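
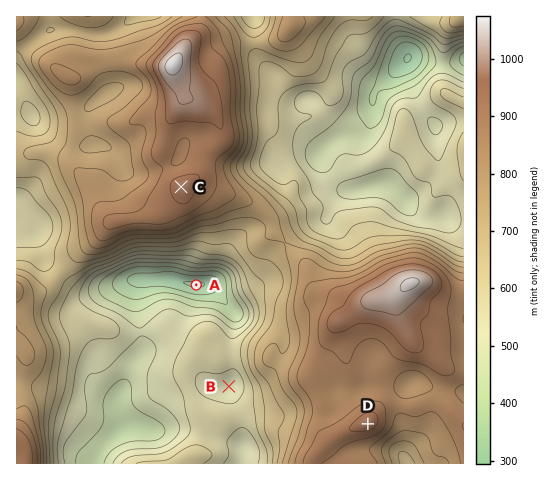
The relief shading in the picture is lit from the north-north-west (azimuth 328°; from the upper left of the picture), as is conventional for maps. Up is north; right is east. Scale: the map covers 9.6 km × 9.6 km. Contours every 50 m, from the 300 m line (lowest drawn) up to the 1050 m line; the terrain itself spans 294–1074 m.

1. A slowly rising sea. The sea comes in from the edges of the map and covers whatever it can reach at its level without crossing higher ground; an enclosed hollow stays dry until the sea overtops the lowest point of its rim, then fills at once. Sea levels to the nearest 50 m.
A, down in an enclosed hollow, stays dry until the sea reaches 500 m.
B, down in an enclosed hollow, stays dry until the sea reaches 550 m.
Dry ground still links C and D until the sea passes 750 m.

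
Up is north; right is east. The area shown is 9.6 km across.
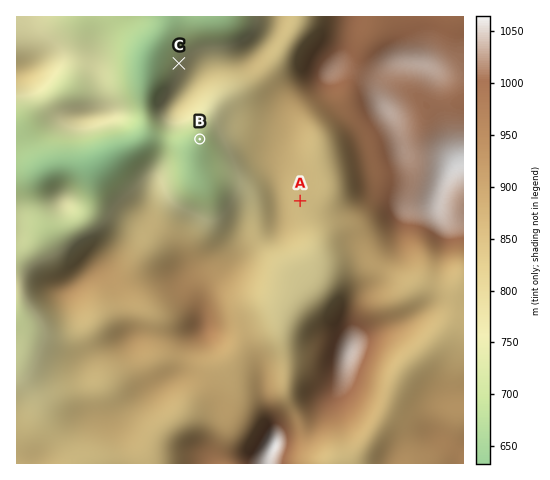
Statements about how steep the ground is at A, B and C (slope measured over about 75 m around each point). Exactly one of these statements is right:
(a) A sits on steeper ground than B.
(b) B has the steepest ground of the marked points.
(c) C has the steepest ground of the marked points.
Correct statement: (c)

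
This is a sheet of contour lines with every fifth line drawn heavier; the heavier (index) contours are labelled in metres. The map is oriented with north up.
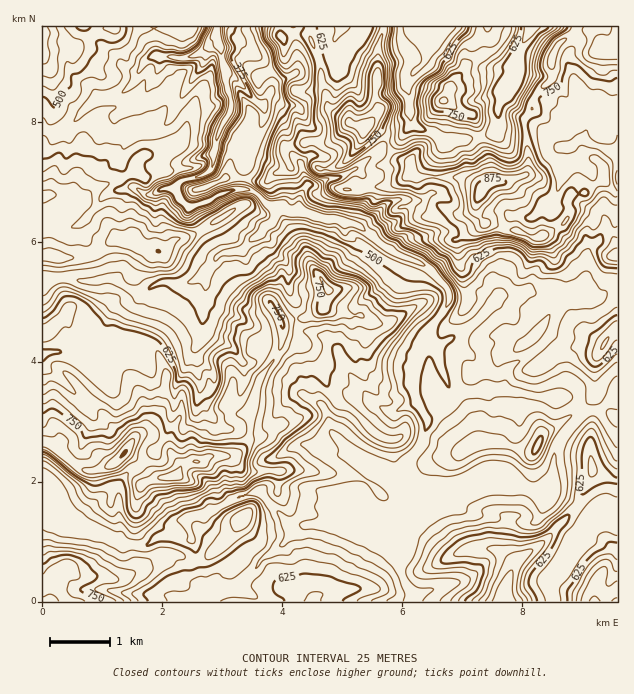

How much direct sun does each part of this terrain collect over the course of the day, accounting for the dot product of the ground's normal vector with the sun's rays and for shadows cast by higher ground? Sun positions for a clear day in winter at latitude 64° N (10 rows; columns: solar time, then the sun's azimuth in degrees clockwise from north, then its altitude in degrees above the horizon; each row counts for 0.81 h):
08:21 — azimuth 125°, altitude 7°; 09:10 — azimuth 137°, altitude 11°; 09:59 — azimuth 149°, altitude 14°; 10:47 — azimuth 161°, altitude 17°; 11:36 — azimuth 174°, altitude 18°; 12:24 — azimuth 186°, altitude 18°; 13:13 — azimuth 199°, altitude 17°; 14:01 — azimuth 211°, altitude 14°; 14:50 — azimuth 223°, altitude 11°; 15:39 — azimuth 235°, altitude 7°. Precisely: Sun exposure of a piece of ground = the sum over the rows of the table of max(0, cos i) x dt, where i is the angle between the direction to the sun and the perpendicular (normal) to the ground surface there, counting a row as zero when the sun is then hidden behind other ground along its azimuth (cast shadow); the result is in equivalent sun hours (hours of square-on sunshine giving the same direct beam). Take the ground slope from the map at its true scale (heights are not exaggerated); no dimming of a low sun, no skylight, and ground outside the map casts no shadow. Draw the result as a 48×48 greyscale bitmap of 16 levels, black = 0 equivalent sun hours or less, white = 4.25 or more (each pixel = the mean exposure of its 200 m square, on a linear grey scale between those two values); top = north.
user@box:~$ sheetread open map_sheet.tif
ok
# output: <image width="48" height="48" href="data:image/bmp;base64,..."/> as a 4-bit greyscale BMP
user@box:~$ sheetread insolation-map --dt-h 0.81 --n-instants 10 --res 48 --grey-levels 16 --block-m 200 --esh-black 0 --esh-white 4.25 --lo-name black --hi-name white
<image width="48" height="48" href="data:image/bmp;base64,Qk32BAAAAAAAAHYAAAAoAAAAMAAAADAAAAABAAQAAAAAAIAEAAATCwAAEwsAABAAAAAAAAAAAAAAABEREQAiIiIAMzMzAERERABVVVUAZmZmAHd3dwCIiIgAmZmZAKqqqgC7u7sAzMzMAN3d3QDu7u4A////AFVDIjVneIdDNoh2Z3mrqHZUMjVlRWdlVWeJmqu6iHiZdmZlVUREVXqYVFRXZWRFZUeGVDV5uqqXlkVEREMzNGi8unVXqGVDVSIiMiNGeHi5eVI0Q0NDRlRYu6hVq4ZDExAAE0QyMjVqmKZDNDNFd2VDRWYxKJdkNCIjRouoZmVXuXdjM0VndmVDIREQAGh2U1Z4m6zbdVNWiXZ3d3d3ZmZDIREzICiHZneJqpqrzbgxJVaYdmdmdmZURVVEQhJ4d3eKl3i73e21EEmHd3d3h3ZmZUMzNERpmXibyYiu//3u+4eHiYh3Vnd3dlVVd2ZpqZv+38U1aH3d3NzMuYdlaHiruXd4mXdnhd+TRstRNJm7lzEkNEVniHeJq7ma23d2U/hUQUl2UREjWrpDRmeKzLVWeLy5eoZmVEVjESSYMhAAFprKlmi8mKdVVWZkRpVERUQzJCE1RRIlZ2esuZqmMlZERVVVQ1dCR0MzUxEkVUN4iHVFeLpjQyRlRVRFQjRkVjM1QjQyRFNWRnZDSIZWiFZ2VEVVVGVYljNVNFUzUlM1VXZ3mnd5dVdmd2ZniYd3dzVkVmVFcSRGVYiIiIeYdmZmd4mau6mZmFU1ZmVWRCN0I0qZl3iIZnZndniWaKqrylRnd2Z2RERBWVeql3iZmHZWZneJZHmHq6l3d3dkRFMldmaHZomJu4d3V4dmh0ZmWnh3dUMRNFRFQ2iGiaqZvLlohlZlV3ZlNiZ3UiEjRFVUSJhXv8qWR8yUmmVFZnVUMiRlNEREVVVVVpYzeIczIDmmWJZmZmZVRDIQI0VFZVVUNDI2Z6mDIAA0d3h2Zmd3dkESRFmXZlVlMAA0hiIzMzMm24iaqYd3iLy6qYi+64ZFMhEmYgASRUJcyqmYqtqHnLmZqqu7qYdSEyJVECEjMUnuuruZzcqYqzNFabp1aqiYYiMiAQEiSO/u3u7//+yoQ0RVVVVCNGqohjQwABEkjruGav//h5uqhnd1VDMzEAOamHMgABNnqM3KqYhSIii6iHd4QzMhIAAVqkQze83fm4V4aZZ5lVV5iHd2YzEQEGMAEmzLzv/96XhUeKu6mXaMqkREWIa4U0eWNt3bWHd5neyql1rKq3RVqDRFVFl5zGAWZFrc/pRGZoZlQxIUhlVVZ0VEVlZ3d0MVZUZ3Um6lZ2UQAAAAI0VXZURFRWRWibclZVeMmYfqYhQxABABRVVUNlRVVVYzRnc0ZlQ1Vru9kgAlRDAVVnh3mXhVZlVmRWhiRkMyN5t6pSSazbVYeIeHZomFZ2VWZWijRTRCaVMUqEfO2nVliXd3eIiYVFZVZVZUclWJdSEUNVeKdDYyVndnd5iHmXRlZjZTOIeXdBE2czQ0eIZDOKh4iKl5mIZVV0NDeYlBZCNndTERRmdkRIiJuoeZd2hEMkE2pEu4dFZUVkMSJnhlaIirrHeIh5iWd0ElVXmZlWVDQzQhQ2qmVWiJqmZmeqiczOc4Z7yahVVEdUQzI0SYMziFVmZEeYeIiJpmaIZWVlVUdkRDI1VnMhFmRg=="/>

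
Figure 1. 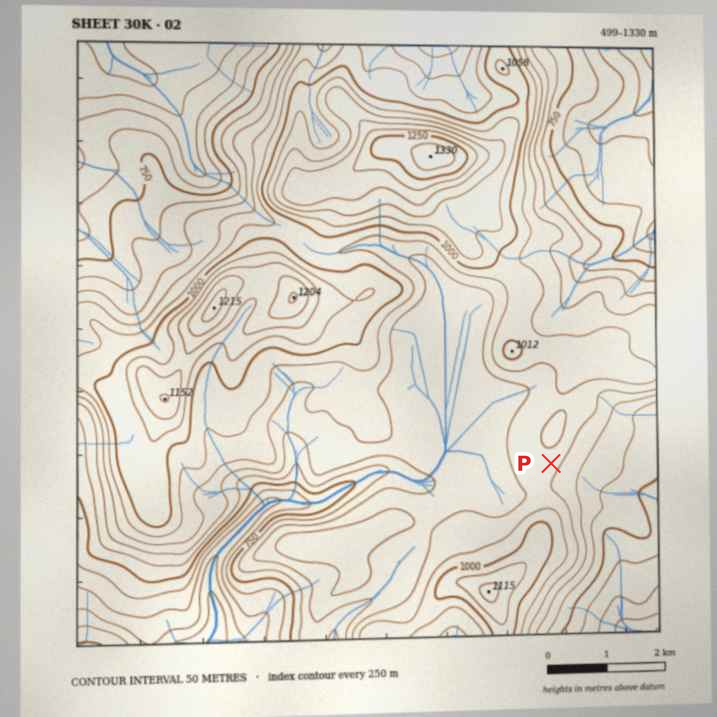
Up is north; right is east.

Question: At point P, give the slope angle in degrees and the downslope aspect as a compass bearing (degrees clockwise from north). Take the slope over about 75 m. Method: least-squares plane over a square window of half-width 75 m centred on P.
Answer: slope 8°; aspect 134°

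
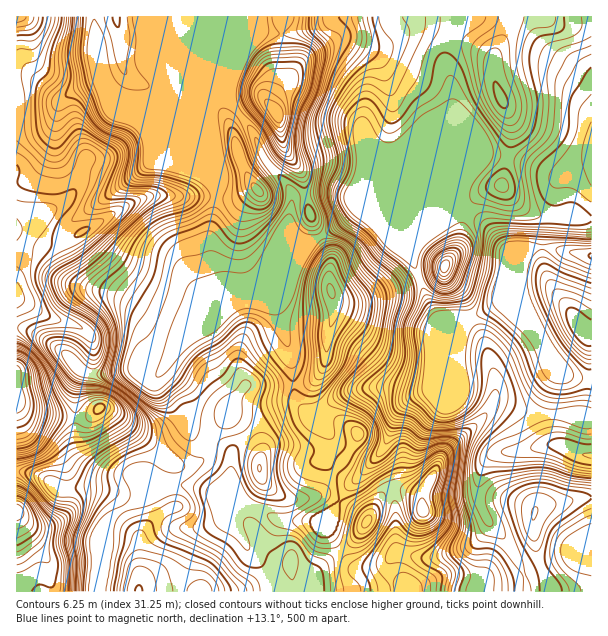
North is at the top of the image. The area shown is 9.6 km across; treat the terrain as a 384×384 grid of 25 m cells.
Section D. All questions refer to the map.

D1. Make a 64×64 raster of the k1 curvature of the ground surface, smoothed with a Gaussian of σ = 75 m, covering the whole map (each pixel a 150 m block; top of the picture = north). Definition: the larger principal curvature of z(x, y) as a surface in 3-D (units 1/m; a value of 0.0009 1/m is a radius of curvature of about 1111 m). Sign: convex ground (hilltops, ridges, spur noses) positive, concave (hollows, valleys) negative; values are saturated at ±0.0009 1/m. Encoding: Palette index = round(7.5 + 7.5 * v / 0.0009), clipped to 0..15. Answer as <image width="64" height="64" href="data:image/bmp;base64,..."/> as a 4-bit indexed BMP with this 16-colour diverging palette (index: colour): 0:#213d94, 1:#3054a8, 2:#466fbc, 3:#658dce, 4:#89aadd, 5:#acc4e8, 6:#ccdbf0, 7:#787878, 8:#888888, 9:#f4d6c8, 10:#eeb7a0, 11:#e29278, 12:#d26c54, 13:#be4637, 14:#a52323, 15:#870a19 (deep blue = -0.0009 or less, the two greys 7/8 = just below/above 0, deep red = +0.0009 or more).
<image width="64" height="64" href="data:image/bmp;base64,Qk12CAAAAAAAAHYAAAAoAAAAQAAAAEAAAAABAAQAAAAAAAAIAAATCwAAEwsAABAAAAAAAAAAlD0hAKhUMAC8b0YAzo1lAN2qiQDoxKwA8NvMAHh4eACIiIgAyNb0AKC37gB4kuIAVGzSADdGvgAjI6UAGQqHAIiJ3od4ibqYiImZqqqYeIiJmIiIiImZmXZ4mYiHmpmZh3neh3iIupiIiZmZiZiIiImYeIiImpmrqZmZiIiqmIiIed2Yh3i6mYiZmYd3iIiYiZh3mHiZiIqqqZmIiLp3d5iK3KmIiaqImZmZiHd4iJmZqYiYd4mIiYiImYiKuGd3mIvLiId4qoiIiIiIh3iIqpiaqql3eZmZhmeZiIu3Z3eYm7pld3iamIiIh4iHiYmqhmi8yod5qqmHeIiInKdnd4mqqnZ3iJqYd4h3eIiZiJl3Z5zrh3q7qqmYd4isp2d3m8zNqHeJmamHiId3iJh4mGd3i+6oit3Ny5d3eKuoh3e9287rh3iImqmZmHeIiHiYd3eJzsma3u7KiHeJqpmYh92oetyYeIh4q7qYd3iIiZmZiJqtyYnO64d4iJmZmaqp24ZYq6mZiHeJqYd3iJmru7upmYvJmr7rZXiZqZmaq7zahmiZiZmHd4iZhneIrMqYiZiHebqqrvx3eJmqqqqrzLl2eZiHd3d3iIiHh3i9uHd4mYeIq6mu/5iImZmZmZmZmGaJmId2d3iJmZmIic2WZneJqYiKmJz/qHeIiIiZh3eYiZmJh3d3eJmZmZiJzKdnd3irh3ipmv/Yd3d3iImHd6qqh4mYd3iJmYiJh4msuYiIiJyoeLqa3/t2Z3iIiId4u6mHiZiIiamYd4mXeJqqqZiHi9qZu5m//6d3eIh3d4mbqIiJqIiaqYd3iZiIiamIh3eL3LqrmJrv6oiIiHd3iZupmaq5iby6mIeImZiJqHd3eKzLmZuXZoz9qIiJmZmqm6qqqsut/9y5iIiZmImYd3eKy6uHeadVV73JiJmqu7qrqqqrzv/9uaupiImYiYd3iJqpmpZ4mHZme8qJmaqqqbupmb3v/7l2eqmIiZmYh3iaqYd5qXd3d3dpupmZmIiZu6iZqr3Jh2VomYiJmZmYmaupdniZiHZ3d2i6mZh3Z4nLqqhmraZndneJmHiaqqmZvcl2d4mYh3d3eaqZh2d2it3bl2fOlFeHd3mpiJqpiIid6piIiZmIiIiJqph3d3eL/rmHed+WZ4iIiaqYqph3d4zrqZiZqZiIiImqmId3h5vsl3Zp76h3iIeImZmqh3d3e+uIiJqqmIeIiqqYiIiInNuHZnrvqYeIh4iHibqHd3d764d5qqiId4iKqYiIiIirqod4rf65iIiHeId4u5iIiIvbh4mqh2d3iJqpiIiIirqJms3v7LmIiId3d3irqYiIitypmZmGVnd4mqiIiIibuYis3tyqqYeIh3d3eJqZiIh5y5mZmYd2Z3iaiIh4iLuomry6mJmYd4iIiHeIiIh3iIm7mZmZmZdnibp3d4iKu5iauod3iIh3iIiHd4iIiHd4msuqqqqqqaqryXd4iJu6iJqodnd3eIiIiHd3d4iHd3ibzKqaqqqqztyod3iIq6mImph3d3d4iIiHd3d3iIh3iJvcqYiaqprf2piIiIi7mIiamHd4d4iIiId3iHeIiIeIm+2oeJmZmt/YiIiIibqIh4mqmIiIiIiId3iIiIiIh4iK7qiIiIiL7/uIiIiJuXeHeJq7qYiIiHd3eIiImYiIiIrvuph3h4rO/7l3d3ipd4iIiJvLmIiHd3d4d4iZmId3ed3LqHd3iZre24Vnd4h3iYiIib3JiHd3d3h3eJmYh3iK25mYh3eIiKzLl2d4iIiaiJh3m+64d3d3iHd4mZmHeb3ad4iIeIiIiqmqmau8zMyImYeJrf2od3eIh3iZq5d539lmeId3d3iJmZmavMy7u4iZqYiIz/ypiZmZmZmsuYr/p2d4d3d3d3iZiJqqmZmYiIiaqIiK7/3dzLqZma7aif51V3d3eHd3iJmZqqiHeId3d3iqiJmb7u3MuYiZ38p5/HVneHiHd3eIiqq6mHd4h4iIiJqpmYiKqZmId4z8mXvqh3iIiId3d4iJqqmHd4iHiJmYmZqph2iIiIh3ntiIntqZmIiIh4h3iIiKuYd3iIiZmImamrqXV4iIh4jPl4r/uqqpiHiHeId3h3mph3eIiIiHeJqrzLl3iHd4if13nvyImZiHiId3h3d3eKqHeIiHiId4m8zNyoh3d4iK+3iv+HiYiIiIiId4d3d4qoiIiIeYd3isypvKiHeIeIv5d8/neJh3eJmIh3d3d3iqmJiIh5mHeL23aJmIeIiIjMh3/9d4h3d3mph3d3d3eaqZiIiImYiIvZVXiIh3iIibmIr/12d3ZmeKmHd3d3iKupiIiIeZh3i8hneIiIiIiJmJr/7ad3Znd4qYh4d3iJu6iIh3d5qGaLuHeIiIiIiIh5vfy9yYd3d3ipiIiHiIq6mIiId3mYd5uYiIiIiIiHh4m+yZzbmIh3iZiIiIiIirqIiIh3iJmJqod4iZmIiId4iK25mtyYiHeJmIiIiIibqYiIiHiIiZqqh4iaiIiIiHiIi7ma3ZiIiImYiIiHeJqph4iIh3iJqZh3iKl3eIiHd4iKuqrNqYiIiYiIh3eImqmHeIh3d4qZmHeIqXd4iIeHiIm6mb3bmIiZiIh3eImaqYd3iHd3mpmXd3ipiIiIiIiIiJmIq8upmZiIiHeImZmph3eIiIeamZh3eKmIiIiId3iIeZmqiZmZmIiIiIiIiJmYd4iJiKqZqId5uYiIiId3eHd4qqlmiZiHeIiIiIh4mZiImZmcupqoiIq4d4iIiIiIiImqqGZ5mHd4iIiHd3eJmJqYiI"/>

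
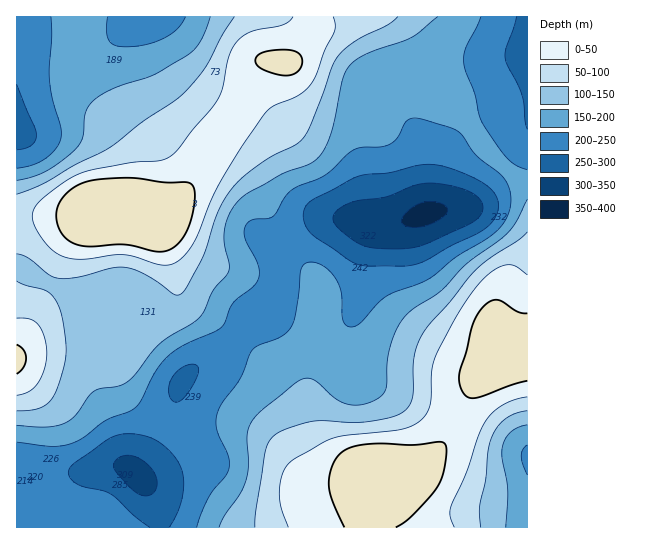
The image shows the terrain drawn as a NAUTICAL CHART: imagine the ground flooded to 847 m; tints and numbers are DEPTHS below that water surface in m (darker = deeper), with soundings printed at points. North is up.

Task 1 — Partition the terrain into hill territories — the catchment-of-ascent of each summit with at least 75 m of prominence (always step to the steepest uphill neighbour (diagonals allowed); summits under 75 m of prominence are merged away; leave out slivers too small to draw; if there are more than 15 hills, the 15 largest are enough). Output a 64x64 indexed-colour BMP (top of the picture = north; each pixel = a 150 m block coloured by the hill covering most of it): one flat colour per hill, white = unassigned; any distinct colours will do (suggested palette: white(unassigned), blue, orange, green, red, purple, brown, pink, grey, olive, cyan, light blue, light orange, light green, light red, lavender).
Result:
<image width="64" height="64" href="data:image/bmp;base64,Qk12CAAAAAAAAHYAAAAoAAAAQAAAAEAAAAABAAQAAAAAAAAIAAATCwAAEwsAABAAAAAAAAAA////ALR3HwAOf/8ALKAsACgn1gC9Z5QAS1aMAMJ34wB/f38AIr28AM++FwDox64AeLv/AIrfmACWmP8A1bDFABERERERERERESIiIiIiIiIiIiIiIiIiIiIiIiIiIiIiERERERERERERIiIiIiIiIiIiIiIiIiIiIiIiIiIiIiIREREREREREREiIiIiIiIiIiIiIiIiIiIiIiIiIiIiIhEREREREREREiIiIiIiIiIiIiIiIiIiIiIiIiIiIiIiERERERERERESIiIiIiIiIiIiIiIiIiIiIiIiIiIiIiIRERERERERESIiIiIiIiIiIiIiIiIiIiIiIiIiIiIiIhERERERERESIiIiIiIiIiIiIiIiIiIiIiIiIiIiIiIiEREzMzMxEREiIiIiIiIiIiIiIiIiIiIiIiIiIiIiIiIzMzMzMzMxESIiIiIiIiIiIiIiIiIiIiIiIiIiIiIiIjMzMzMzMzEREiIiIiIiIiIiIiIiIiIiIiIiIiIiIiIiMzMzMzMzMRERIiIiIiIiIiIiIiIiIiIiIiIiIiIiIiIzMzMzMzMxERESIiIiIiIiIiIiIiIiIiIiIiIiIiIiIjMzMzMzMxERERIiIiIiIiIiIiIiIiIiIiIiIiIiIiIiMzMzMzMzERERESIiIiIiIiIiIiIiIiIiIiIiIiIiIiIzMzMzMzERERERIiIiIiIiIiIiIiIiIiIiIiIiIiIiIjMzMzMzMREREREiIiIiIiIiIiIiIiIiIiIiIiIiIiIiMzMzMzMRERERESIiIiIiIiIiIiIiIiIiIiIiIiIiIiIzMzMzMxERERERIiIiIiIiIiIiIiIiIiIiIiIiIiIiIjMzMzMzERERERESIiIiIiIiIiIiIiIiIiIiIiIiIiIiMzMzMzMREREREREiIiIiIiIiIiIiIiIiIiIiIiIiIiIzMzMzMRERERERERIiIiIiIiIiIiIiIiIiIiIiIiIiIjMzMzMxERERERERERIiIiIiIiIiIiIiIiIiIiIiIiIiMzMzMzERERERERERESIiIiIiIiIiIiIiIiIiIiIiIiIzMzMzMxEREREREREREiIiIiIiIiIiIiIiIiIiIiIiIjMzMzMzERERERERERERIiIiIiIiIiIiIiIiIiIiIiIiMzMzMzMRERERERERERESIiIiIiIiIiIiIiIiIiIiIiIzMzMzMzEREREREREREREiIiIiIiIiIiIiIiIiIiIiIjMzMzMzMxERERERERERERIiIiIiIiIiIiIiIiIiIiIiMzMzMxERERERERERERERESIiIiIiIiIiIiIiIiIiIiIzMzMREREREREREREREREREiIiIiIiIiIiIiIiIiIiIjMzERERERERERERERERERESIiIiIiIiIiIiIiIiIiIiMxERERERERERERERERERERIiIiIiIiIiIiIiIiIiIiIREREREREREREREREREREREiIiIiIiIiIiIiIiIiIiIhERERERERERERERERERERESIiIiIiIiIiIiIiIiIiIiERERERERERERERERERERERIiIiIiIiIiIiIiIiIiIiIRERERERERERERERERERERESIiIiIiIiIiIiIiIiIiIhEREREREREREREREREREREREiIiIiIiIiIiIiIiIiIiEREREREREREREREREREREREREiIiIiIiIiIiIiIiIiIREREREREREREREREREREREREREiIRERESIiIiIiIiIhERERERERERERERERERERERERERERERERERIiIiIiIiERERERERERERERERERERERERERERERERERESIiIiIiIRERERERERERERERERERERERERERERERERERIiIiIiIhEREREREREREREREREREREREREREREREREREiIiIiIiERERERERERERERERERERERERERERERERERESIiIiIiIRERERERERERERERERERERERERERERERERERIiIiIiIhEREREREREREREREREREREREREREREREREREiIiIiIiERERERERERERERERERERERERERERERERERERIiIiIiIREREREREREREREREREREREREREREREREREREiIiIiIhERERERERERERERERERERERERERERERERERERIiIiIiERERERERERERERERERERERERERERERERERERESIiIiIRERERERERERERERERERERERERERERERERERERESIiIhERERERERERERERERERERERERERERERERERERERESIiERERERERERERERERERERERERERERERERERERERERERERERERERERERERERERERERERERERERERERERERERERERERERERERERERERERERERERERERERERERERERERERERERERERERERERERERERERERERERERERERERERERERERERERERERERERERERERERERERERERERERERERERERERERERERERERERERERERERERERERERERERERERERERERERERERERERERERERERERERERERERERERERERERERERERERERERERERERERERERERERERERERERERERERERERERERERERERERERERERERERERERERERERERERERERERERERERERERERERERERERERERERERERERERERERERERERERERERERERERERERERERERERERERERERERERERERERERERERERERERERERERERERERERERERERERERERERERERER"/>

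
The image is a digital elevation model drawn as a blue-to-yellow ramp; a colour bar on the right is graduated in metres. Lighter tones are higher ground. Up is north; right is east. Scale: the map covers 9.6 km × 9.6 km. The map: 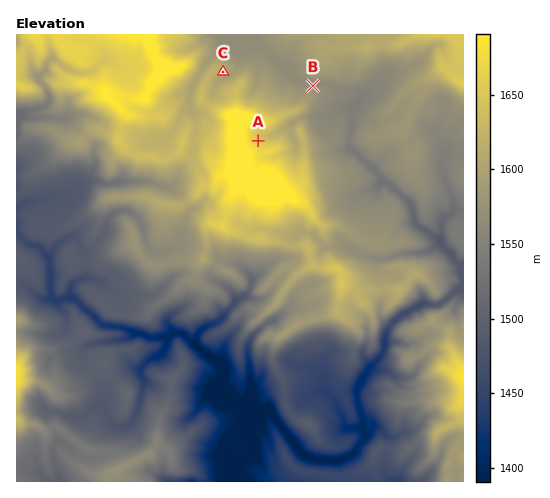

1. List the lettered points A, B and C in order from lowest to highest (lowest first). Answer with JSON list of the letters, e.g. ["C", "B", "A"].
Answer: ["B", "C", "A"]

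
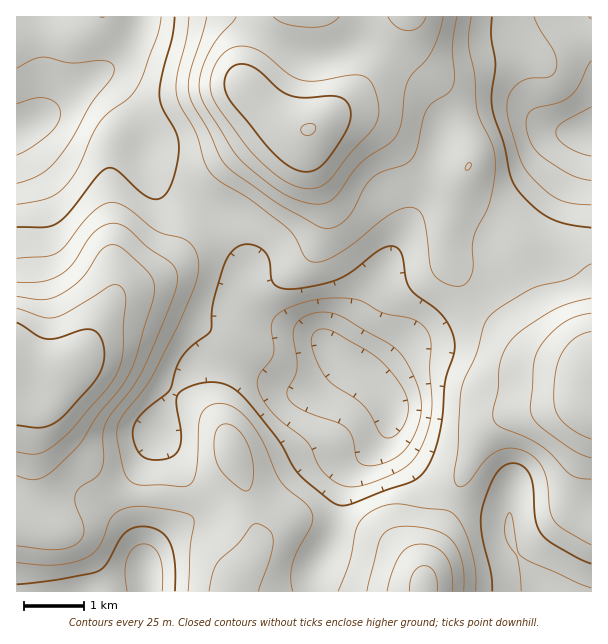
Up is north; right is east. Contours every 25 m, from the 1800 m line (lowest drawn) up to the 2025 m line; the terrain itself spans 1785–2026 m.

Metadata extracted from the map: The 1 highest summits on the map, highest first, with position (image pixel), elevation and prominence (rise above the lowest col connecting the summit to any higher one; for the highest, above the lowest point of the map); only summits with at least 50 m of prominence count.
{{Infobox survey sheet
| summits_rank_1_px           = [309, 129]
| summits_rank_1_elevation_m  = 2026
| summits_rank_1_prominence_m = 241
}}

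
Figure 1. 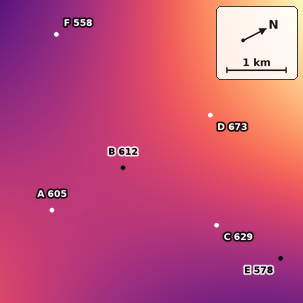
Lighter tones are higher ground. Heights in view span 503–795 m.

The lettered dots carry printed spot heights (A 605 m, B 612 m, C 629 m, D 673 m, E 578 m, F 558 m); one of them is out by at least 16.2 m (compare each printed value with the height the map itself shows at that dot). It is C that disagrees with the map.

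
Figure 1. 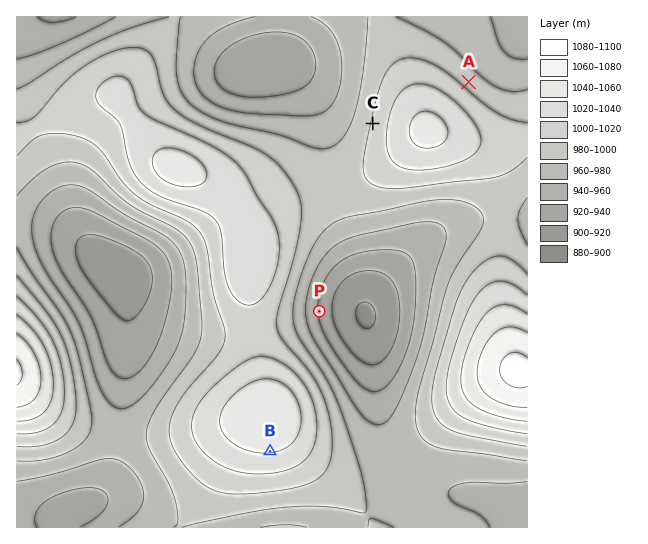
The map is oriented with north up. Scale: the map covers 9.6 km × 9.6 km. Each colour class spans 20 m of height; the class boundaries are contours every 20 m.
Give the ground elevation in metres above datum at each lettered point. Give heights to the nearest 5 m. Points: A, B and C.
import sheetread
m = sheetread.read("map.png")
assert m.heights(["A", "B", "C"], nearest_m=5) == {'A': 995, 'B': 1040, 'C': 1000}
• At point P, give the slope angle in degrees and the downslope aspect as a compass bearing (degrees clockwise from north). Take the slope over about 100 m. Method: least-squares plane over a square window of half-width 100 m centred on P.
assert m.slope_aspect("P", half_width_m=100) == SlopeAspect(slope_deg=5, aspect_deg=87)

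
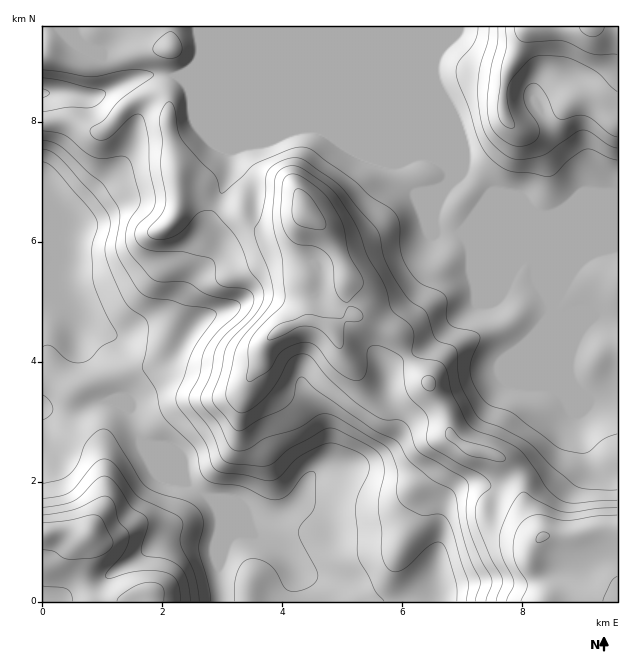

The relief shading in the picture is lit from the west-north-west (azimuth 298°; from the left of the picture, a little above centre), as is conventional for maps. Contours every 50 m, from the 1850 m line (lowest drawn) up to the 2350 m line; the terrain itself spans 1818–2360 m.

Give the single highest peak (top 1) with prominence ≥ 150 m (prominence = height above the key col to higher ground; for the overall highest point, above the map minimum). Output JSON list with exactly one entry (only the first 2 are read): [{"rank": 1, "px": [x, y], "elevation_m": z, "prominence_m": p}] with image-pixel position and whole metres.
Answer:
[{"rank": 1, "px": [89, 534], "elevation_m": 2139, "prominence_m": 254}]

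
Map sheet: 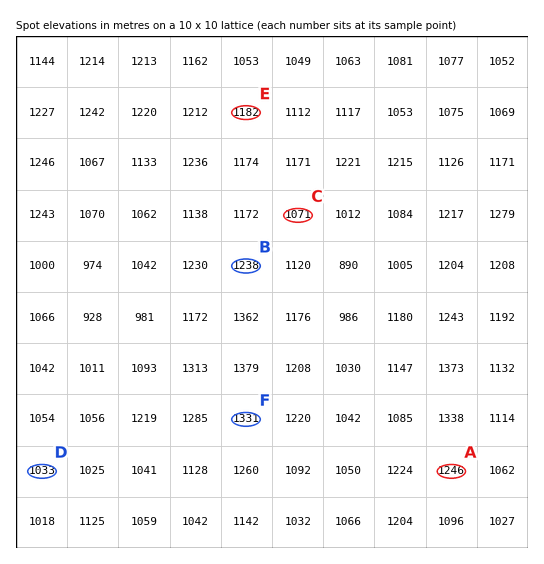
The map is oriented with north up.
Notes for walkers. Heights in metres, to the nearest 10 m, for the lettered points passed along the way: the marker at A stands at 1250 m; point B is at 1240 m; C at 1070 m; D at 1030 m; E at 1180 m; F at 1330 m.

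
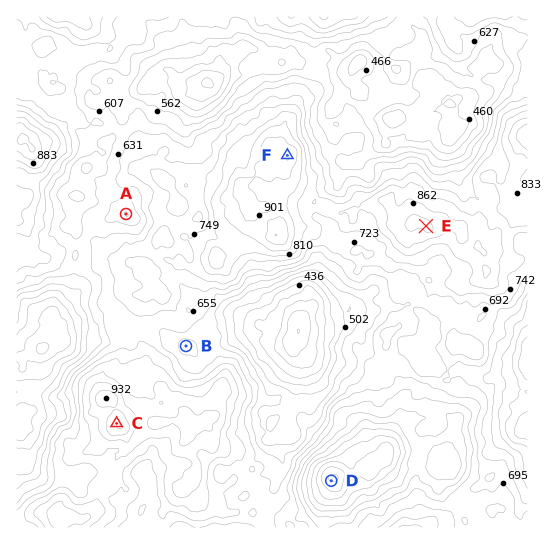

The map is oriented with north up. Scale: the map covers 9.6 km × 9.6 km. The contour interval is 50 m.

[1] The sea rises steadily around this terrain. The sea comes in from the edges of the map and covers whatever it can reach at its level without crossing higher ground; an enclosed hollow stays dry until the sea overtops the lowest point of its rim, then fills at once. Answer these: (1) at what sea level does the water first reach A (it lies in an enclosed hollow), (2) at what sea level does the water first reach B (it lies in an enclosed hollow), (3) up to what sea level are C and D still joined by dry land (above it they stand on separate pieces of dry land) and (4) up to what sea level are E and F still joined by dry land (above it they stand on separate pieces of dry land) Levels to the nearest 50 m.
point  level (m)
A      600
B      650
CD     700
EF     750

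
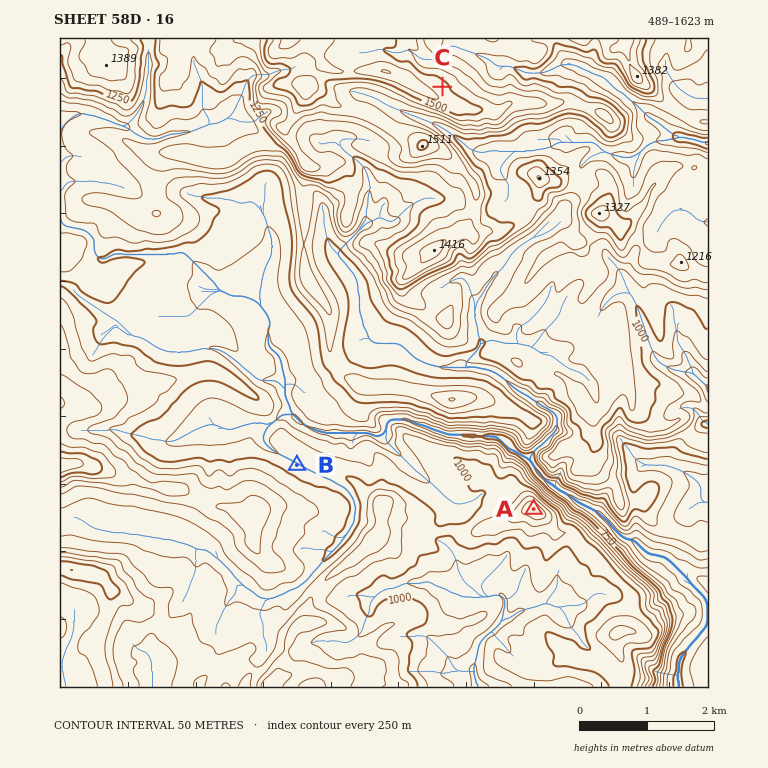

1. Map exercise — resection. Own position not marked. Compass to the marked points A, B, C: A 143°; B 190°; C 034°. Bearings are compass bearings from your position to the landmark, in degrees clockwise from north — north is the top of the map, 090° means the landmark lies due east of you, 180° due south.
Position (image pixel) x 335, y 246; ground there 1000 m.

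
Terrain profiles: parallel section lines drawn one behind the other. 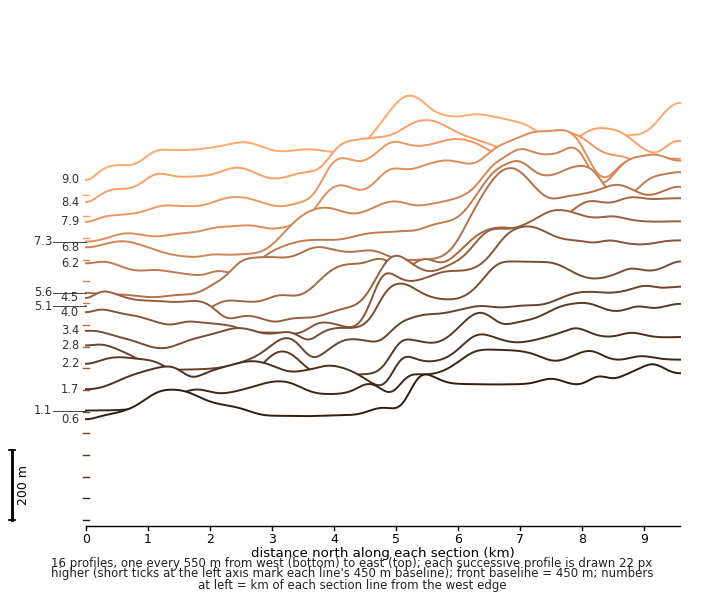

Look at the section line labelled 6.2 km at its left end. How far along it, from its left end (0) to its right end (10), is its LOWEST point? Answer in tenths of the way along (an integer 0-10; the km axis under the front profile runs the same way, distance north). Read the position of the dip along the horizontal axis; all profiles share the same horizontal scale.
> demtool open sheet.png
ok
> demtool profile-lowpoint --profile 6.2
2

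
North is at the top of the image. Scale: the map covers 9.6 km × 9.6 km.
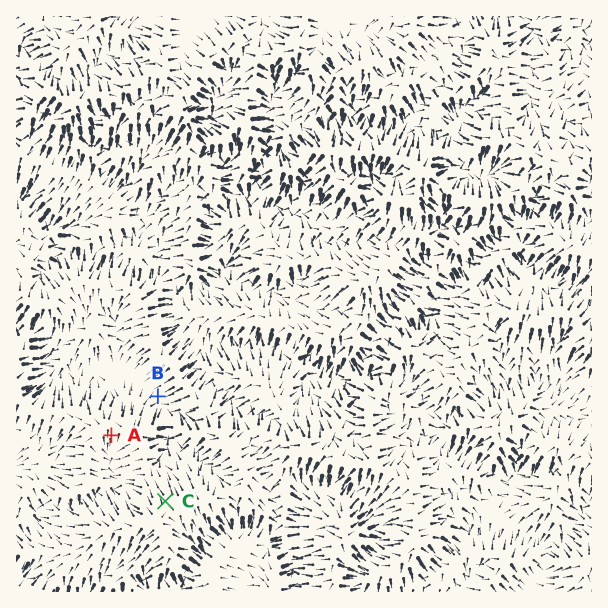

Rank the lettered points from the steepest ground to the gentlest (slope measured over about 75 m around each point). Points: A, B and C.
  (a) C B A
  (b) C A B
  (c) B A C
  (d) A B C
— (b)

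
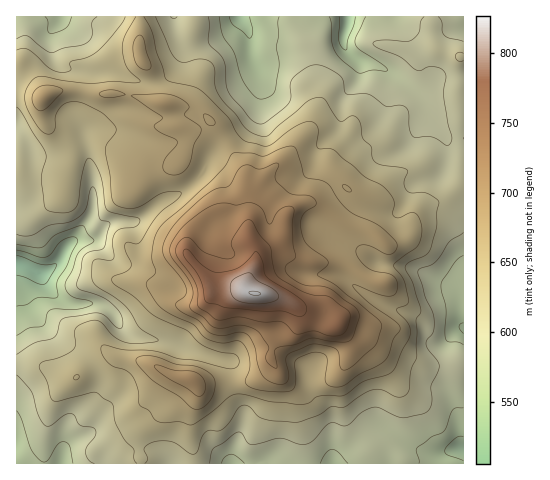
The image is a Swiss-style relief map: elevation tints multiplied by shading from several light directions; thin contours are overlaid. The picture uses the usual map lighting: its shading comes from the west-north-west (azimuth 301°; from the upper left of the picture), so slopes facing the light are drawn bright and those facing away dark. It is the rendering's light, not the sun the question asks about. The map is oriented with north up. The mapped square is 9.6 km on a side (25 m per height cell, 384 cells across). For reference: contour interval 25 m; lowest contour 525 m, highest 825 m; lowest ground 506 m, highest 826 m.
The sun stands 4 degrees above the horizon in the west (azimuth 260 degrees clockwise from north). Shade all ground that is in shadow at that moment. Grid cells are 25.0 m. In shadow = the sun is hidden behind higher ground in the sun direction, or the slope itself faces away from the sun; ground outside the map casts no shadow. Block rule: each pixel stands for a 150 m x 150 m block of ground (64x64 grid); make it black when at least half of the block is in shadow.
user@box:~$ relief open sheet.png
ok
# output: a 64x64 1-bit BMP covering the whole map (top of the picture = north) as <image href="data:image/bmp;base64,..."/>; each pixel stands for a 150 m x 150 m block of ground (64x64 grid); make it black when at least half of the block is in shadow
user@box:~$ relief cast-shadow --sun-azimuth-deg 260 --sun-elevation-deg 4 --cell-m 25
<image width="64" height="64" href="data:image/bmp;base64,Qk0+AgAAAAAAAD4AAAAoAAAAQAAAAEAAAAABAAEAAAAAAAACAAATCwAAEwsAAAIAAAAAAAAA////AAAAAAAAAAAcAAAAAAAAABwAAAAAAAAAMAAAAAAAAAAgAAAAAAAAAAAAAAAAAAAAAAAAAAAAAAAAAAAAAAAAAAAAAAAAAAAAGAAAAAAAAAAcAAAAAAAAAB4AAAAAAAAAPgHAgAAAAAA+A8AAAAAAAH4D4AAAAAAP+AfgBwAAAB+AB8AH8AAAAAAAAAf8AAcAAAAAD/8ABwAAAAGB/wAPAAAAAeH/AA4AAAAB//8ADAAAAAH//wAAAAAAA///AAAAAADn//8AAAAAD+fz/wAAAAAf/8f/AAAAAD//h/8AAAAAP/4H/wAAAAAfwHP/AAAAcB+AAAwGAABwHoACHAYAAHA94AJ8AAAAQDnwBnwAAAAAOfAMOAAAAAA58AA4AEAAADHgADAAYAAAAMAAAABgAAAAAAAAAPAAAAAABwAAYAAAAAAAAABgAAAAAAAAAGAAAAAA4AAAQAAAAADAAAAAAAAAwAAAAAAAAAAAAAAAAAAAAAAAAAAAAAGAAAAAAAAAA+AAAAAAAAAD8AAAAAAAAAfwAAAABAAAD/gAAAAGAAAf+AAAAAYAAB/wAAAAAAAAH+AAAAAAAAAP4AAAAAQAAA/AAYAADAAeD+ABgAAYAB8P4AOAADgAPw/ABwAAOAA/D4APAAA4AD8cAA8AAAAAPx4ADwAAAAA/H4AHAAAAAD8fgAcAAA=="/>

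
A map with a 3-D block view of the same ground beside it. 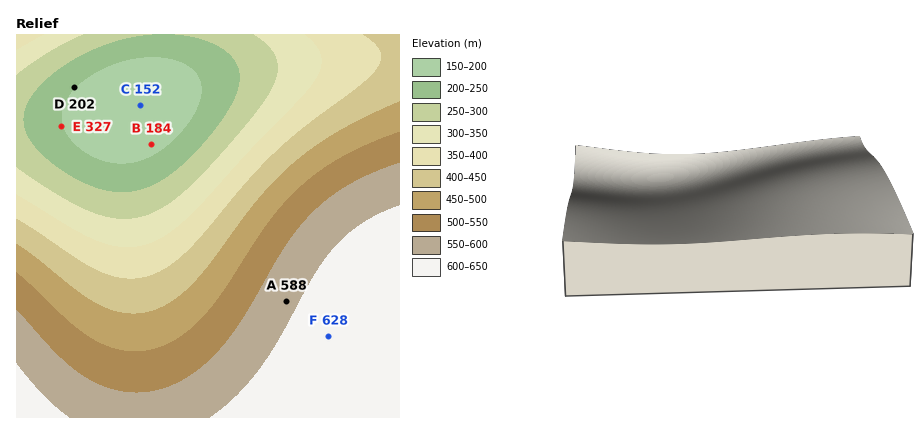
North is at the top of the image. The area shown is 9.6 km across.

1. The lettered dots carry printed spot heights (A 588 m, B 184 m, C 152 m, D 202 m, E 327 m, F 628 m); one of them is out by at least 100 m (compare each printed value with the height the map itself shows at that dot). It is E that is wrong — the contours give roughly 202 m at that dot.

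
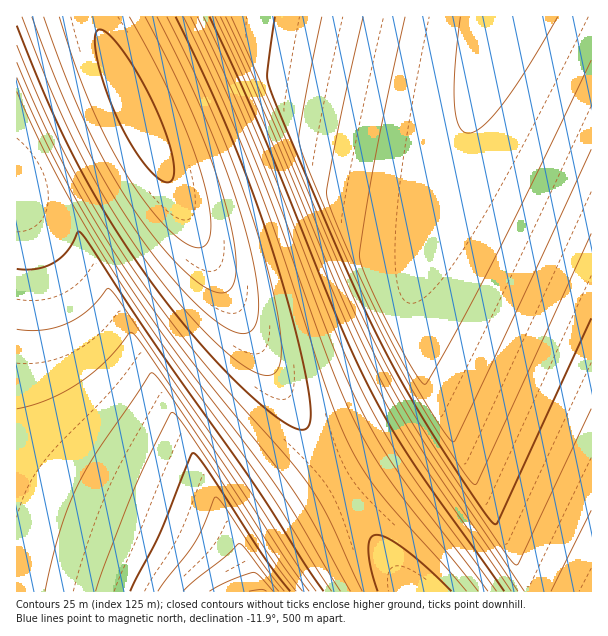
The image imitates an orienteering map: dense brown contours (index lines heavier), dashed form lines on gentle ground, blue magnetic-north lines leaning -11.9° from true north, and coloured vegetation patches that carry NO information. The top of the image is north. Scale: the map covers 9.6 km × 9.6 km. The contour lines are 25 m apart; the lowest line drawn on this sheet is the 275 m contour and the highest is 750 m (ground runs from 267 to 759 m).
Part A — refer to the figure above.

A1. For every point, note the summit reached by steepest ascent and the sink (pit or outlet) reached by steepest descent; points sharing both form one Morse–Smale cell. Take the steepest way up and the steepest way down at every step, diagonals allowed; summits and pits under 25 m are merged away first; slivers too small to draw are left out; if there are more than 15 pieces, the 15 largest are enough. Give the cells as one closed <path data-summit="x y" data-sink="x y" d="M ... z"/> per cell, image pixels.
<path data-summit="137 114" data-sink="261 591" d="M93 16l-77 1 0 574 236 1 0-13-11-27 0-7 97-61 0-4-55-88-75-135-68-134-42-91z"/><path data-summit="137 114" data-sink="509 17" d="M506 16l-412 1 4 15 42 91 68 134 64 117 67 108 101-63 0-6-4-11-28-58-4-9 0-18 48-149z"/><path data-summit="591 591" data-sink="509 17" d="M591 16l-84 0-2 2-53 150-48 149 0 18 12 30 115 227 61-1z"/><path data-summit="414 591" data-sink="509 17" d="M441 415l-3 6-93 57-5 5 48 78 22 31 120 0 0-4z"/><path data-summit="414 591" data-sink="261 591" d="M339 482l-98 63 0 7 9 21 4 19 155-1z"/>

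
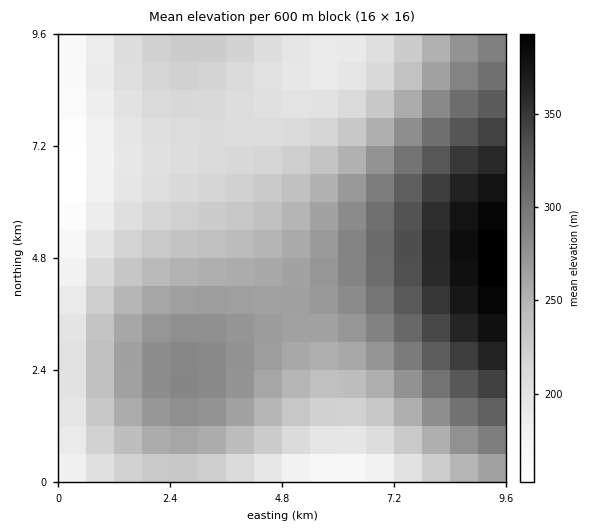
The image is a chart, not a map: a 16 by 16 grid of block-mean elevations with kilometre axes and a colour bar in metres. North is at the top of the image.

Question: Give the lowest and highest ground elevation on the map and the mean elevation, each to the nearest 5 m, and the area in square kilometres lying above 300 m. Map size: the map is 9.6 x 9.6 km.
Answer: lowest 135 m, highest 395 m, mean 250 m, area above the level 15.8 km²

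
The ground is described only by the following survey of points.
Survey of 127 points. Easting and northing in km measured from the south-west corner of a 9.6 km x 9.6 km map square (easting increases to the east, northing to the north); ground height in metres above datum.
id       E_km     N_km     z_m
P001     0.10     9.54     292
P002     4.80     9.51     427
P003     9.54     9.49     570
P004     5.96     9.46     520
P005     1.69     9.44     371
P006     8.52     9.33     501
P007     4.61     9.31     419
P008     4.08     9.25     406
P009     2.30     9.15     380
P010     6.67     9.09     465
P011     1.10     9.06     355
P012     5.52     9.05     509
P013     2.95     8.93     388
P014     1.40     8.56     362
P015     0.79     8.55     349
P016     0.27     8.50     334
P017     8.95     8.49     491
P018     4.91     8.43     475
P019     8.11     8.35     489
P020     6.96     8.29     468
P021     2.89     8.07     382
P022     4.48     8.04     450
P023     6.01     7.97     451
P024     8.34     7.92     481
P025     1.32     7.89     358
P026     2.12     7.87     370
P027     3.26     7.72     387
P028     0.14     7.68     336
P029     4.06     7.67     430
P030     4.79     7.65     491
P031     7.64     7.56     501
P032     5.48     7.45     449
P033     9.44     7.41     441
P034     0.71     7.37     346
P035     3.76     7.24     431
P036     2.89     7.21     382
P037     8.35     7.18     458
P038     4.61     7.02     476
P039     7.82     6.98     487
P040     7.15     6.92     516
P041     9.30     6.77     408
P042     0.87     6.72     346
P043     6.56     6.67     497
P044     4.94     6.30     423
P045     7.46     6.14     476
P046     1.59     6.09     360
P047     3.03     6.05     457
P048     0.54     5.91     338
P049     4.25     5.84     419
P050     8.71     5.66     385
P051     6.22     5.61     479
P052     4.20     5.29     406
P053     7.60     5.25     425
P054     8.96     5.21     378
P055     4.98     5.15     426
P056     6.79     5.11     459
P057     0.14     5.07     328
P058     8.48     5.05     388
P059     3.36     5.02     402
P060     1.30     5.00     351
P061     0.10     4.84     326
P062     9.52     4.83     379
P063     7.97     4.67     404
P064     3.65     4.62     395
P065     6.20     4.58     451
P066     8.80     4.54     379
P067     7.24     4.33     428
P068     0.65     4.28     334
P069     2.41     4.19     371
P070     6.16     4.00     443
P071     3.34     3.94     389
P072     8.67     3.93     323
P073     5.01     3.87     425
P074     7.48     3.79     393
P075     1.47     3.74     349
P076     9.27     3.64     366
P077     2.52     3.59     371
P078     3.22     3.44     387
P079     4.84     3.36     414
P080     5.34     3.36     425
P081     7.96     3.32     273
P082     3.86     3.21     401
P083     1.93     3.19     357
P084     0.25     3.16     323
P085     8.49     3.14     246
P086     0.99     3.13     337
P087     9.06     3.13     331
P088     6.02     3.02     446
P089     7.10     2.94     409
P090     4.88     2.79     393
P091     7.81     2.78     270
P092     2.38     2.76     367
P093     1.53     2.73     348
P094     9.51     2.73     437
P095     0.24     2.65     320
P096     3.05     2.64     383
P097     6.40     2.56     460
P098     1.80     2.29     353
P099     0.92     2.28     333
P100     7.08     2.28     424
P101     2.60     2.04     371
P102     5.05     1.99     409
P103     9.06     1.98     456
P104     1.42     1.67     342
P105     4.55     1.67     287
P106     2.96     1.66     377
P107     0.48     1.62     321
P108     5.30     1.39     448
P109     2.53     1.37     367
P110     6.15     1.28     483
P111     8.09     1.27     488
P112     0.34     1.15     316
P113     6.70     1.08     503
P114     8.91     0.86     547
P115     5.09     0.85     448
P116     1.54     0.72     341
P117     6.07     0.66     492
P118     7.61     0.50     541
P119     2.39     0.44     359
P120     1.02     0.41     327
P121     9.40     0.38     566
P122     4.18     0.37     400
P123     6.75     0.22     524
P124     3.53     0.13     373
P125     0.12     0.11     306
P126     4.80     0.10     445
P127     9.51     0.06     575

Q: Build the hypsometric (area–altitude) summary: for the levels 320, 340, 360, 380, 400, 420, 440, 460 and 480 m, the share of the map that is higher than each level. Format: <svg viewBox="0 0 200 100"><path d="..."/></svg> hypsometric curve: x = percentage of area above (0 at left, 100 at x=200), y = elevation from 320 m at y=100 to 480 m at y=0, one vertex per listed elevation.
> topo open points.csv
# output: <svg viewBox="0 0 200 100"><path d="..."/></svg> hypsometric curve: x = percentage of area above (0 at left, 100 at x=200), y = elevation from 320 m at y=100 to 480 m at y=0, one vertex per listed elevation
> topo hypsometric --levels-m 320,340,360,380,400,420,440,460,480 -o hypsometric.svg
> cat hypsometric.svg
<svg viewBox="0 0 200 100"><path d="M190 100l-17-12-21-13-24-13-22-12-18-12-18-13-21-13-17-12"/></svg>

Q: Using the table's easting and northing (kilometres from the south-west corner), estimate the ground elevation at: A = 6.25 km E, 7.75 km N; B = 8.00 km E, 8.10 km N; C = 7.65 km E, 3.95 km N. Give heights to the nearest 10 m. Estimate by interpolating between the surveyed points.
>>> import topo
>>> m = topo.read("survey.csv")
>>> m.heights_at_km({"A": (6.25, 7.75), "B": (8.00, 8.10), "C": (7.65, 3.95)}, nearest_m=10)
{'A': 450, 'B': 490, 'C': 380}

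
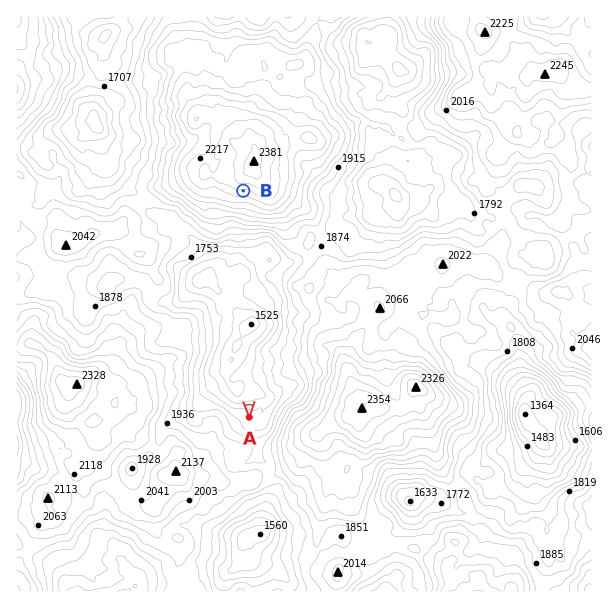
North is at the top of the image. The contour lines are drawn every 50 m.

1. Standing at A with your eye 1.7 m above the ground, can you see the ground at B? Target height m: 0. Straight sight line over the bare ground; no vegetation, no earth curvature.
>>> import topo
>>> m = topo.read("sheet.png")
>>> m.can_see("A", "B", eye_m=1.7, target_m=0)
True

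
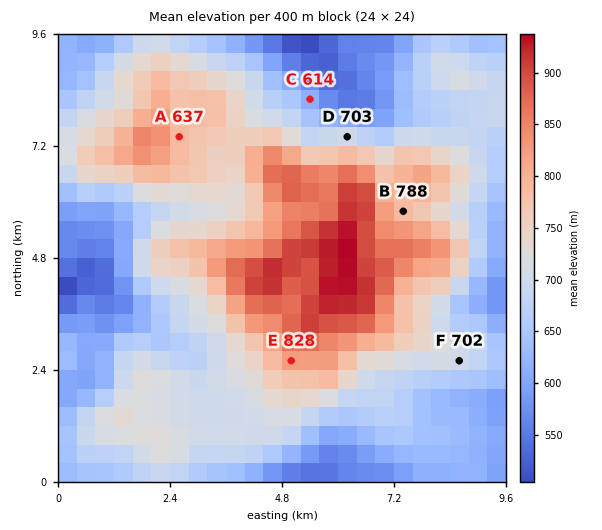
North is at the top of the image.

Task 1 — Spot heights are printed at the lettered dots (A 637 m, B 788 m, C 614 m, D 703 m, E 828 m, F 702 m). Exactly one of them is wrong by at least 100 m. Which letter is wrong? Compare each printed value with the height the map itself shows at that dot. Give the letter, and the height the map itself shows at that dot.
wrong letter A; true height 787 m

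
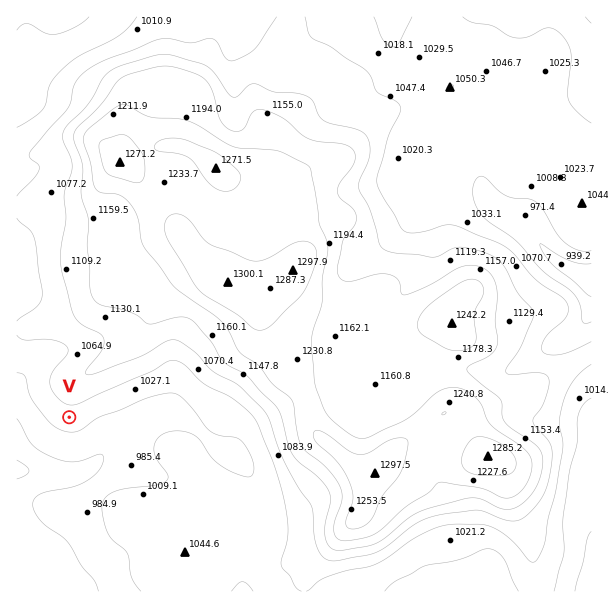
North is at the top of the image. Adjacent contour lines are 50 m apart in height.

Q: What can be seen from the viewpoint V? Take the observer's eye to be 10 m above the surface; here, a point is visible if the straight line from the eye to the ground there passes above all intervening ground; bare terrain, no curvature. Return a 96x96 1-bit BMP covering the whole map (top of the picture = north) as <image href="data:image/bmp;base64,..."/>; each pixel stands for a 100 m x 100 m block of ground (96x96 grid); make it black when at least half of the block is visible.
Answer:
<image width="96" height="96" href="data:image/bmp;base64,Qk2+BAAAAAAAAD4AAAAoAAAAYAAAAGAAAAABAAEAAAAAAIAEAAATCwAAEwsAAAIAAAAAAAAA////AAAAAAD8AeAAAAYAAAAAAAD8APAAAB8AAAAAAAD8AHwAAB+AAAAAAAD4AD8AADnAAAAAAADwIA/AAD3gAAAAAADgIAPgAD/wAAAAAADAMAHwAD/wAAAAAACAOAH4AD/4AAAAAAAAPgH4AD/8AAAAAAAAPwH4AD/8AAAAAACAP4H8AD/+AAAAAACAP+H8AD//AAAAAADA///+AH//gAAAAAD////+AH//gAAAAAD/////AP//wAAAAAD/////gP//wAAAAAD//////f//wAAAAAD/////////wAAAAAD/////////wAAAAAD/////////4AAAAAAAH///////8AAAAAAAD///////AAAAAAAAB//8P//8AAAAAAAD5//4P//4AAAAAAAP9//4///wAAAAAAAf///////gAAAAAAAf///////AAAAAAAAP///////AAAAAAAAH//////+AAAAAAAAD//////+AAAAAAAAD//////8AAAAAAAAB//////8AAAAAAAAB//////4AAAAAAAAA//////wAAAAAAAAAH/////gAAAAAAAAAB/9///gAAAAAAAAAAf4///gAAAAAAAAAAHw///AAAAAAAAAAAHw///AAAAAAAAAAADw//+AAAAAAAAAAABw//wAAAAAAAAAAAAg//wAAAAAAAAAAAAA//wAAAAAAAAAAAAAf/wAAAAAAAAAAAAAf/wAAAAAAAAAAAAAf/wAAAAAAAAAAAAAf/gAAAAAAAAAAAAAf/AAAAAAAAAAAAAAf+AAAAAAAAAAAAAAf8AAAAAAAAAAAAAAf4AAAAAAAAAAAAAAfgAAAAAAAAAAAAAAfAAAAAAAAAAAAAAAeAAAAAAAAAAAAAAAMAAAAAAAAAAAAAAAIAAAAAAAAAAAAAAAAAAAAAAAAAAAAAAAAAAAAAAAAAAAAAAAAAAAAAAAAAAAAAAAAAAAAAAAAAAAAAAAAAAAAAAAAAAAAAAAAAAAAAAAAAAAAAAAAAAAAAAAAAAAAAAAAAAAAAAAAAAAAAAAAAAAAAAAAAAAAAAAAAAAAAAAAAAAAAAAAAAAAAAAAAAAAAAAAAAAAAAAAAAAAAAAAAAAAAAAAAAAAAAAAAAAAAAAAAAAAAAAAAAAAAAAAAAAAAAAAAAAAAAAAAAAAAAAAAAAAAAAAAAAAAAAAAAAAAAAAAAAAAAAAAAAAAAAAAAAAAAAAAAAAAAAAAAAAAAAAAAAAAAAAAAAAAAAAAAAAAAAAAAAAAAAAAAAAAAAAAAAAAAAAAAAAAAAAAAAAAAAAAAAAAAAAAAAAAAAAAAAAAAAAAAAAAAAAAAAAAAAAAAAAAAAAAAAAAAAAAAAAAAAAAAAAAAAAAAAAAAAAAAAAAAAAAAAAAAAAAAAAAAAAAAAAAAAAAAAAAAAAAAAAAAAAAAAAAAAAAAAAAAAAAAAAAAAAAAAAAAAAAAAAAAAAAAAAAAAAAAAAAAAAAAAAAAAAAAAAAAAAAAAAAAAAAAAAAAAAAAAAAAAAAAAAAAAAAAAAAAAAAAAAAAAAAAA="/>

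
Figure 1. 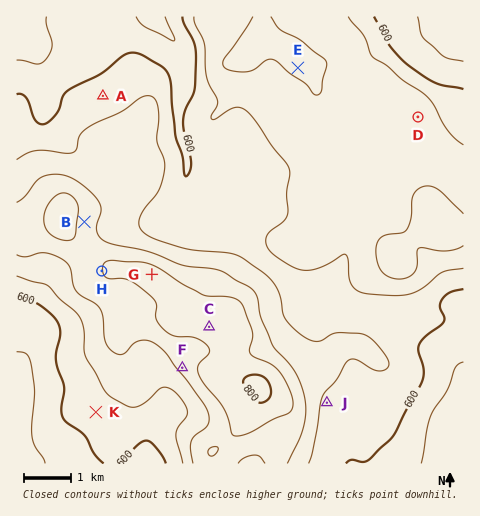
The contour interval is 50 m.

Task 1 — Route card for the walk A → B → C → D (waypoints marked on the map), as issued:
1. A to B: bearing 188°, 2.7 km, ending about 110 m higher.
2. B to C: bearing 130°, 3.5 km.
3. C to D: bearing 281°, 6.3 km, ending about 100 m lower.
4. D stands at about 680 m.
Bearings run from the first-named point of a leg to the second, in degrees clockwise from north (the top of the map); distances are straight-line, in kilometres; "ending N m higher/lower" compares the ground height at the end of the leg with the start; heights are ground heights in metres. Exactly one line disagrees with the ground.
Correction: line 3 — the bearing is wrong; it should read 45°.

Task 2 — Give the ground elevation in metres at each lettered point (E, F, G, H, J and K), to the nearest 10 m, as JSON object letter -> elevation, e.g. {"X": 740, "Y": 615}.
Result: {"E": 710, "F": 710, "G": 770, "H": 750, "J": 640, "K": 630}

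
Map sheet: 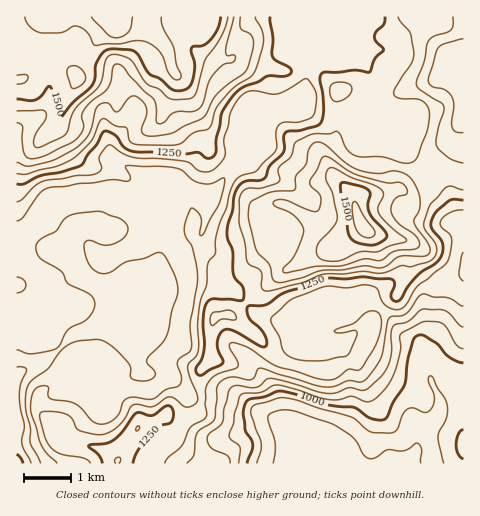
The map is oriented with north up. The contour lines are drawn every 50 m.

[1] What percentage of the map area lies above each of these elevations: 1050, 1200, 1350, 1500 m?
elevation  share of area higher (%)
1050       90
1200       53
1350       23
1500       7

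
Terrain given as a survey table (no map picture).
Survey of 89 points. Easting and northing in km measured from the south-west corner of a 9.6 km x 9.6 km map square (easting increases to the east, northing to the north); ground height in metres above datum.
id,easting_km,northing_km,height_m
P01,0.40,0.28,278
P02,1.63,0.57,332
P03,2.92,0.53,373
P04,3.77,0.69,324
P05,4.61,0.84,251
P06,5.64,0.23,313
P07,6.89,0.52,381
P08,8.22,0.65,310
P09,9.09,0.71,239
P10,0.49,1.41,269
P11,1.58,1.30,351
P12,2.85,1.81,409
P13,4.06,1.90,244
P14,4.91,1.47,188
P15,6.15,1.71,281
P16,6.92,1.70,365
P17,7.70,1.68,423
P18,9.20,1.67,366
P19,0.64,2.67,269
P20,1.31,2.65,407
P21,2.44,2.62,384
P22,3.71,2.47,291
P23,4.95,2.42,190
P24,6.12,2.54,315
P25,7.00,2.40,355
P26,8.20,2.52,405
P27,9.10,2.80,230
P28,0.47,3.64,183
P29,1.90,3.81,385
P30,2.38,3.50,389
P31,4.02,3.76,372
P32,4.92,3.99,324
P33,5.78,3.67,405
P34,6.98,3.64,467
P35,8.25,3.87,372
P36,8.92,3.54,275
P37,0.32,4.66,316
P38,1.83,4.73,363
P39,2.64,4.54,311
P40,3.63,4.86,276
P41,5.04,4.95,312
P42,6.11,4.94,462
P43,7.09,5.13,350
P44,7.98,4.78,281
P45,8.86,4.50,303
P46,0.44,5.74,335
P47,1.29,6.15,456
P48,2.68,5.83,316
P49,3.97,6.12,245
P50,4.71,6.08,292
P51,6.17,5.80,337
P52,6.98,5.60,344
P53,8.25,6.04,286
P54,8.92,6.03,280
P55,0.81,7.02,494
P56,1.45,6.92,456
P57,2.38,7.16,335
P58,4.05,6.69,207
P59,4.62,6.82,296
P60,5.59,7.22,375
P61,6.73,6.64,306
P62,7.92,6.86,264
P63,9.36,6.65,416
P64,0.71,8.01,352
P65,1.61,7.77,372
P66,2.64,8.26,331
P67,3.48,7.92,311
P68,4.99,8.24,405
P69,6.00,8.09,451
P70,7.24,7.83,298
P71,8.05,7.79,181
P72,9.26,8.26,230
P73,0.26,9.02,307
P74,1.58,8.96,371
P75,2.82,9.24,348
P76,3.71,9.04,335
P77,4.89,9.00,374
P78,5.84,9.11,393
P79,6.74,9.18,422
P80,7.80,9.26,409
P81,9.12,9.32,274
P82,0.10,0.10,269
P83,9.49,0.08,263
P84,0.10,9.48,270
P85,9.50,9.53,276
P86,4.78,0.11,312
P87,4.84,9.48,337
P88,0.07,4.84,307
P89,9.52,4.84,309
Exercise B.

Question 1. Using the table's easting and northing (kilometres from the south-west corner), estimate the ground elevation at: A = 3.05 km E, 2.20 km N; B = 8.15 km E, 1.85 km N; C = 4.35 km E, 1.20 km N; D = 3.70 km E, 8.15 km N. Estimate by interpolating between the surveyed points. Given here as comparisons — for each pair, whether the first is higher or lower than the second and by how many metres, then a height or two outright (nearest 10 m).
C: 170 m lower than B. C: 150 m lower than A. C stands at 220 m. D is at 310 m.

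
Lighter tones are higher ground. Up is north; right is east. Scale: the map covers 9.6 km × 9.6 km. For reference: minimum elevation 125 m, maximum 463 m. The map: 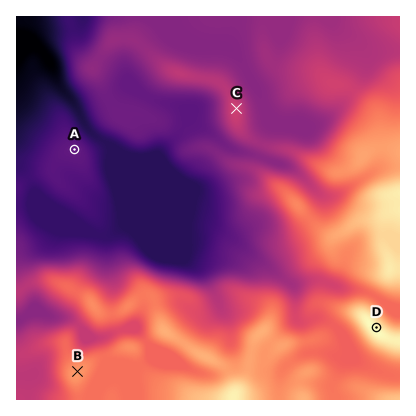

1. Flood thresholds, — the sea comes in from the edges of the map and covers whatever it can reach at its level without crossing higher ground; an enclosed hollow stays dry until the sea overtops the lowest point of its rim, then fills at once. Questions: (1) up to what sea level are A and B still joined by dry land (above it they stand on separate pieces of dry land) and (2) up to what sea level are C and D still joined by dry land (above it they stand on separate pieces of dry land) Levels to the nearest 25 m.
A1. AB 200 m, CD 275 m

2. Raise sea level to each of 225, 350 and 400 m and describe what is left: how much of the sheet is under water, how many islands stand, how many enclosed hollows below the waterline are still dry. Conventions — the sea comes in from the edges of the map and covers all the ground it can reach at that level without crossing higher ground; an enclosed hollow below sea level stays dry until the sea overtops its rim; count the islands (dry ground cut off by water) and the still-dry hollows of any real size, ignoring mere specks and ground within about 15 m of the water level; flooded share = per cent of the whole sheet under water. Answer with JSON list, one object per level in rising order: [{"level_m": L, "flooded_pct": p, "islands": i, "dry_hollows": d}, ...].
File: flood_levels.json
[{"level_m": 225, "flooded_pct": 24, "islands": 0, "dry_hollows": 0}, {"level_m": 350, "flooded_pct": 71, "islands": 0, "dry_hollows": 0}, {"level_m": 400, "flooded_pct": 94, "islands": 0, "dry_hollows": 0}]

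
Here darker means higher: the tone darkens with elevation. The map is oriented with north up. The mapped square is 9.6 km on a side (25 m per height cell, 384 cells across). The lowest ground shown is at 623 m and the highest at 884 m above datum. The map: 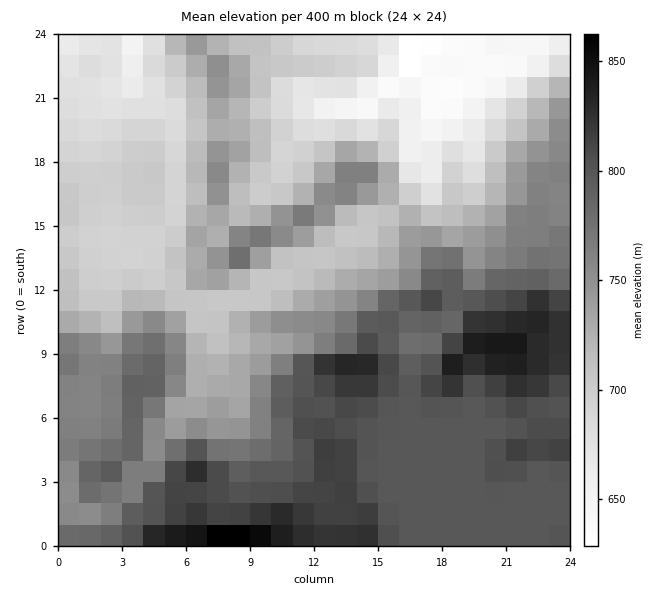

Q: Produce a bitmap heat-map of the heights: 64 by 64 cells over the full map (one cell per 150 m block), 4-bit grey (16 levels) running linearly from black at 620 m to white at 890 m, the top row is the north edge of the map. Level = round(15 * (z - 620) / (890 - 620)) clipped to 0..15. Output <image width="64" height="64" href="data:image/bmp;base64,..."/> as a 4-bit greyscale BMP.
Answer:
<image width="64" height="64" href="data:image/bmp;base64,Qk12CAAAAAAAAHYAAAAoAAAAQAAAAEAAAAABAAQAAAAAAAAIAAATCwAAEwsAABAAAAAAAAAAAAAAABEREQAiIiIAMzMzAERERABVVVUAZmZmAHd3dwCIiIgAmZmZAKqqqgC7u7sAzMzMAN3d3QDu7u4A////AJmaqqqrvMzMzN7u7u3czMzMvMzLuqqqqqqqqqqqqqqqmZmZqqq8zMzN3u3d3dzMu7u7vMu6qqqqqqqqqqqqqqqJiIiZqqu8zN3dzMzM3Mu7u7u7u6qqqqqqqqqqqqqqqoh3d4mqqqu8zMu7u7zMy7u7u7u7qqqqqqqqqqqqqqqqd3d3eJqqqqq7qqqru7vLu7u7u7uqqqqqqqqqqqqqqqp3eIiHiaqqqqqqqqqqq7u7u7u7uqqqqqqqqqqqqqqqqneJmYh4mru7u7uqqqqqq7u7u7uqqqqqqqqqqqqqqqqqd4mqqHeJq7u7u7qqqqqqq7u7uqqqqqqqqqqqqqqqqqp3iaqph3iau8y7qqqqqqqqu7u6qqqqqqqqqqqqqqqqqneJmqqYd4q7vLuqmqqqqqq7u7qqqqqqqqqqqquqqqqqeImZmqmHiau8uqmZmamaqru7uqqqqqqqqqqqq7uqqqqIiZmZqYd4mrupmZmZmZqqu7u6qqqqqqqqqqqru7uru4iIiJmZmHeJqpiIiJmZmqq7u7qqqqqqqqqqqqq7u7u7iIiIiZmYd3iIh3eIiImaq7u7qqqqqqqqqqqqqqq7u7uIiIiJmZh2d3d3d3eIiZqruqqqqqqqqqqqqqqqqqqqqoiIiIiZmHZmd3d2d3iJqqu6qqqqqqqqqqqqqqqqqqqqiIiIiJmZd2Znd3ZneJmqq6qquqqqqqqqqqqqqqqqqqqIiIiImqmHZmZ3dmd4mqqqqqu7qqqqqqqqqqqru6qqqoiIiIiaqZh2ZmdmZniZqqqqq7u7qqqqqqqqqqu7u6qqiIiIiJqqmIdmZmZmeJmqqqq7u7uqqqq7u6qqu7u7u6qIiIiImqqZh2ZmZmZ4maqqq7u7u7qqqrvMuqu7vMy7uoiIiIiZqpmHZmZmZ3eJqqu7u8zLu6qqq8zLu8zMzMu7iIiIiJmqmYd2VmZmZ3iZq7zMzMy7qpmrzcy7zMzMy7uZiIiIiZmZh3ZWZmZmd3iau7zMzLqpmaq83MzN3My7u5mYh3iJmZmHdlVVVmZmd3iZqru7upmZmqzMzM3czLu7iIh3d4mZmIdlVVVWZmZmd3iImauqmZmZq8zMzdzMu7t3d3ZmeImId2VVVWZ3d3d3d3iJqqmZmZmavMzMzMzLu2ZmZVZ3iIh2VVVWZ3eIiHd3iImqqpmZmZmrzMzMzMy7ZmZVVWd3d2ZVVVVmZnd4iIiImaqqqqqqmau7u7zMzMtlVVVVZmZmVVVVVVVVZmd3iIiImaqru7upmru7u8zMu2VVVFVWZlVVVVVVVVVVVmZ3d3eImqqqu7mau6qrvMu6VVRERVVVVVVVVVVVVVVVVmZmd3eJmZmruomqqqq7u6pVVERFVVVEVWZmVVVVVVVVVmZmd3eIiaqqiJqpqqqqmVVURERERERVZ3d2ZVVVVVVWZmZmZneImqqIiZmZmZmZVVRERERERFVmeIh3ZVVVVVVWZmZmZ3iaqoeImZmZmZlVVERERERFVWZniZh2VVVVVVVWZmZneJmZl3eIiImZmFVERERERERWZmZ5mYdlVVVVVVVVZmd4iIiHZ4iIiZmIRERERERERFVmZniZmHZmZVVVVVVWZ3iHd4dneIiIiZhERERERERERWdmZ4mZiHdmZVVVVVZnd3Zmd2d4iIiIiFVERERERERFZ3Zmd4iJiIdmVVVVVWZ3dlZ3ZniIiIiIVURERERERERWdmZmZ3iJmHZlVVVVZmZlVmdmd4iIiIhVVERERERERFZ3ZVVmZ3iZh2ZVVVVWZlRVZlVneIiIiFVURERFVURERXdmVVVVZ3iId2ZVVVVVRFVlVWd4iIiIVVREREVVVERFd3ZVVFVVZ3iId2ZmVUM0RVVFZneIiIhVVEREVVVUREV4dlVURFVWd4iIh3ZlMjNFVEVmZ3iIiFRERERVVVREVXh2ZVRERFVniZmId2QyI0VERVZneIiIRERERFVVVERWeHdlVUREVWZ4iIh2UyIjREM0Vmd4iIhERERERVVURFZ4d2ZVRERFVneIh2VDIiNEQzRWZ3iIiEREREREVVREVnd3ZmVUREVVZ3d2VDIiI0QzNFZnd3iIRERERERVRERVd3d2ZVREREVWdmVUMiIjMzI0RWZ3d4hERERERERERFVnd3ZlVERERFVlREQyIiIzMiNFVmZ3iEREREREREQ0RWZmZmVUQzM0REM0RDIRIiIiM0RVZneIREMzREREQzRFVmZlVVREMzNEMiNEMhEREiIzNEVWZ3dEMzMzREQzNEVmZVVVRERDIjIhIjQyIRERIiM0RVVndzMzMzMzMzM0RWZmZVREQzIiIhESIzIhERESIjNEVWd3MzMzMzMzM0RVZ3ZmVEMyIiIiERESMiEREREiIzRFZnczMzMzMjMzRFVnd2ZVQzIiIiIiEREiIREREREiM0RWZjMzMzMiMzREVWd3ZlVEMzMzMzMhERIhEREREREiNFVmMzMzMyIzREVWZ4d2VVREREREREMhERERERERERIjRFUzMzMzIjNERVZ3h3ZVVVVVVVRERDEQERERERERERIzRDMzRDMiM0RVVnd3ZlVVVVVEREREMhABERERERERESIzMzM0MiIjRVVnd2ZVVVVURERERERDEQAREREREREREiMiMzMyIiNFVnd2VVVVVUREREREMzMhABERERESIRESIiIiMzMiIjVnd2ZVVVVVRERERERDMhEAABERERIiESIi"/>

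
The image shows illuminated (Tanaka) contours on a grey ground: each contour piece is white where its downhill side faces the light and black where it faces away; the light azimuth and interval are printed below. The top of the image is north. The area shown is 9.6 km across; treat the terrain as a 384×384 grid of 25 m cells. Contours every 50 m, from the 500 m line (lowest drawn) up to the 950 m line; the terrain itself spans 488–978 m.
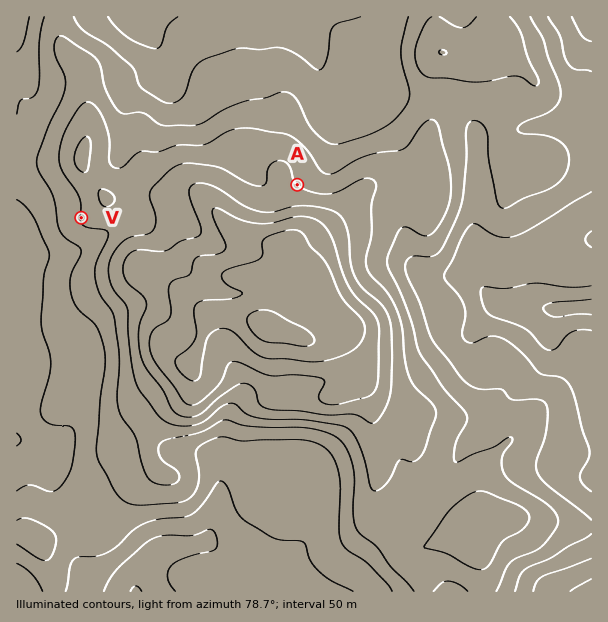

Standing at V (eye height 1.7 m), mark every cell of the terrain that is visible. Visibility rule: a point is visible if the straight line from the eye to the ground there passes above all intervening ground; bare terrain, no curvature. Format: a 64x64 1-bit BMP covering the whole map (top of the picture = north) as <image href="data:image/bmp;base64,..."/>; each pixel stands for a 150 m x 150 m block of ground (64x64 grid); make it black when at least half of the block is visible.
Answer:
<image width="64" height="64" href="data:image/bmp;base64,Qk0+AgAAAAAAAD4AAAAoAAAAQAAAAEAAAAABAAEAAAAAAAACAAATCwAAEwsAAAIAAAAAAAAA////AAAAAAAAAAAAAAAAAAAAAAAAAAAAAAAAAAAAAAAAAAAAAAAAAAAAAAAAAAAAGAAAAAAAAAD8AAAAAAAAAP+AAAAAAAAA/4AAAAAAAAD/gAAAAAAAAP+AAAAAAAAA/4AAAAAAAAD/AAAAAAAAAP8AAAAAAAAAxwAAAAAAAAADwAAAAAAAAAPAAAAAAAAAA+AAAAAAAAAB4AAAAAAAACHgAAAAAAAA++AAAAAAAAD/8AAAAAAAAP94AAAAAAAA/zgAAAAAAAD+CAAAAAAAAN4AAAAAAAAAzgYAAAAAAADMBwAAAAAAAPwCAAAAAAAA+AAAAAAAAAD4AAAAAAAAAPwAAAAAAAAA/gAAAAAAAAD/AAAAAAAAAP/AAAAAAAAAw/AHAAAAAACA+BwAAAAAAIA8AAAAAAAAgBwAAAAAAACAAAAAAAAAAIAAAAAAAAAAwwAAAAAAAAD/gAAAAAAAAP+AAAAAAAAA/4AAAAAAAAD/AAAAAAAAAP8AAAAAAAAA4AAAAAAAAAAAAAAAAAAAAAAAAAAAAAAAAAAAAAAAAAAAAAAAAAAAAAAAAAAAAAAAAAAAAAAAAAAAAAAAAAAAAAAAAAAAAAAAAAAAAAAAAAAAAAAAAAAAAAAAAAAAAAAAAAAAAAAAAAAAAAAAAAAAAAAAAAAAAAAAAAAAAAAAAAAAAAAAAAAAAA=="/>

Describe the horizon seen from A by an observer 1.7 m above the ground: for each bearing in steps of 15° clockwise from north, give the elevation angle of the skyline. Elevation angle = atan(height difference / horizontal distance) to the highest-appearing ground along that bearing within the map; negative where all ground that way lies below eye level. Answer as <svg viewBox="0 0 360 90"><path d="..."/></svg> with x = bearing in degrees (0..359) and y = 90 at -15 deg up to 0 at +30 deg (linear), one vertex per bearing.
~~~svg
<svg viewBox="0 0 360 90"><path d="M0 64l15 2 15-1 15-5 15 1 15 1 15-2 15-2 15-4 15-5 15-6 15-4 15-2 15 2 15 4 15 4 15 3 15 2 15 4 15 2 15 0 15 1 15 1 15 2"/></svg>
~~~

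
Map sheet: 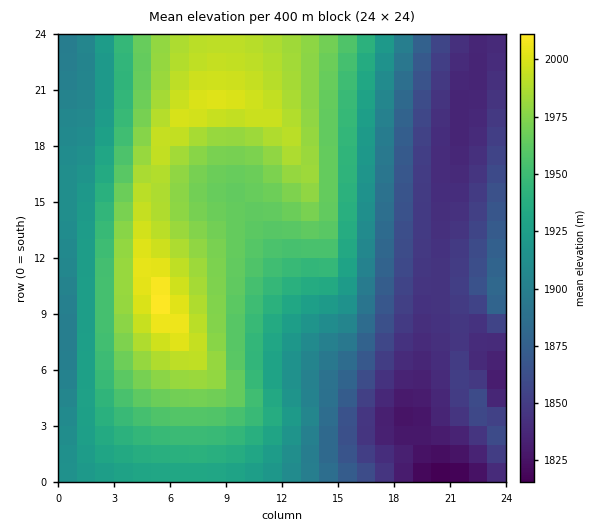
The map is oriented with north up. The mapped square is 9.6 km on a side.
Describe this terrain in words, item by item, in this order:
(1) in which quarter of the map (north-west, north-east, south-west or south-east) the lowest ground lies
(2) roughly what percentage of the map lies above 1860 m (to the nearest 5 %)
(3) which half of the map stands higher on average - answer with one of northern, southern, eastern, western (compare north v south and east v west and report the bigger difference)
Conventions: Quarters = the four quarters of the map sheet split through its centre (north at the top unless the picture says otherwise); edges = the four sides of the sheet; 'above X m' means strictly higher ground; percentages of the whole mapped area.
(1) The lowest ground is in the south-east quarter.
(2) Roughly 75 % of the ground is higher than 1860 m.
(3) On average the western half of the map is the higher ground.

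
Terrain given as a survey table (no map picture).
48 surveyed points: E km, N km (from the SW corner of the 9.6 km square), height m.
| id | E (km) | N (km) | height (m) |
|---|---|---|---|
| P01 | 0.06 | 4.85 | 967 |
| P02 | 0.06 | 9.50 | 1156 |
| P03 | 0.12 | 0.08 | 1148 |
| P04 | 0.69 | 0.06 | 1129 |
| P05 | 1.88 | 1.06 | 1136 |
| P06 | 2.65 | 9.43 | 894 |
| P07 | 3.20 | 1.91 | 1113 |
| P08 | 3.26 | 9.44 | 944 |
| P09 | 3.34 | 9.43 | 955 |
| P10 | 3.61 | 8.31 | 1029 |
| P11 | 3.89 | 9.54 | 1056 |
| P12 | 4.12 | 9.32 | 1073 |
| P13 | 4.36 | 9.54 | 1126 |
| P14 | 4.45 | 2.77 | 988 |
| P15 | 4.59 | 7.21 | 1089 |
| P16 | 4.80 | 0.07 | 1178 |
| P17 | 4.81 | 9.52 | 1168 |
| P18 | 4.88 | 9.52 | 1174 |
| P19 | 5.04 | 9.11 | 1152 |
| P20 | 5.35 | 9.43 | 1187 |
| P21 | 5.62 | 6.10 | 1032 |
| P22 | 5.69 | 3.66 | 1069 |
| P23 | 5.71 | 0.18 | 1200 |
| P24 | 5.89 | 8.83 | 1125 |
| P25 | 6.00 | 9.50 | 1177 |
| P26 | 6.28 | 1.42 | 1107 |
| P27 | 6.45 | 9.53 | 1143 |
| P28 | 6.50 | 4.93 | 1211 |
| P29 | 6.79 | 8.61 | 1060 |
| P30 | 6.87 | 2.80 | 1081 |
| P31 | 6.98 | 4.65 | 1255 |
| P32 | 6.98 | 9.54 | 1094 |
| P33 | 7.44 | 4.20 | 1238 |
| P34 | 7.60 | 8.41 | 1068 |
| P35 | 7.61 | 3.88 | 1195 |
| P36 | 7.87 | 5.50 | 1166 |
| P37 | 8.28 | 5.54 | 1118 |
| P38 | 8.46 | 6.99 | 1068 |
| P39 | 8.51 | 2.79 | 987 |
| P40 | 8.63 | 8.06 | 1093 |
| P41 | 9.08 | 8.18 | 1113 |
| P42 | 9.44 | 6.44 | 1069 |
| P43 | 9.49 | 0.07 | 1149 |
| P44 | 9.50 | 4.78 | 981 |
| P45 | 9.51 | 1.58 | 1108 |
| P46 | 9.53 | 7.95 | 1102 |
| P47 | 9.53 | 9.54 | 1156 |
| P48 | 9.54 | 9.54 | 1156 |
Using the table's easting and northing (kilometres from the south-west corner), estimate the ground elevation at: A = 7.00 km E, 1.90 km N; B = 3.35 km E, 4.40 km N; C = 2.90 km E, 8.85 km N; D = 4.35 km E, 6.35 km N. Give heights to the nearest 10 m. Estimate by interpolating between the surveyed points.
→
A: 990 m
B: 1010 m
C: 910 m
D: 1110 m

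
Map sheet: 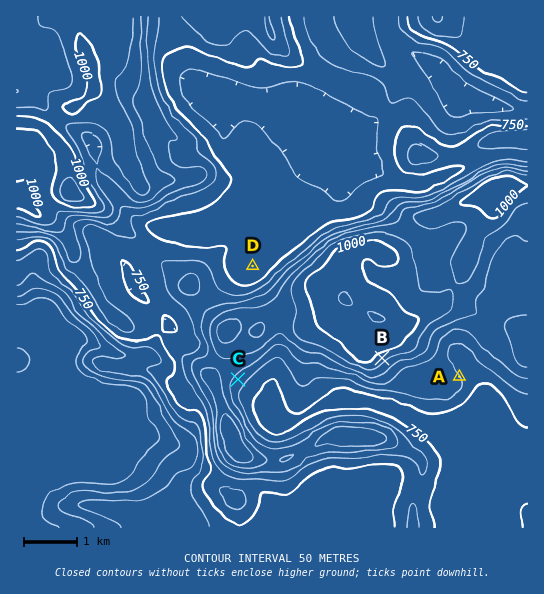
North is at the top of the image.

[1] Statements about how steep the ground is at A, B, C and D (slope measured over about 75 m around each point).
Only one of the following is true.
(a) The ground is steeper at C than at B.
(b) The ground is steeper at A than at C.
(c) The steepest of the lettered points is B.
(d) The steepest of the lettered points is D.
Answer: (c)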